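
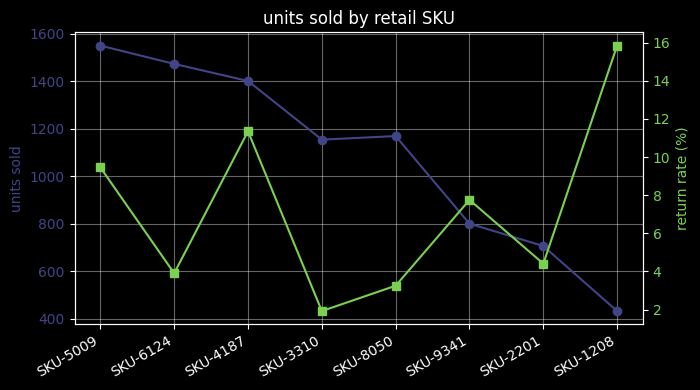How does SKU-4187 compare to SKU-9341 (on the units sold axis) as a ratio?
SKU-4187 ≈ 1400, SKU-9341 ≈ 800; 1400/800 ≈ 1.75.

≈ 1.75×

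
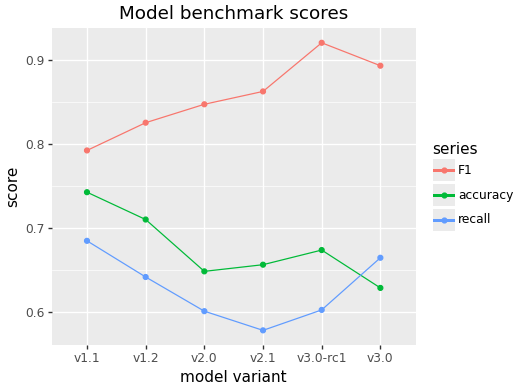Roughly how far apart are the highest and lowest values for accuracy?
Max v1.1 ≈ 0.75, min v3.0 ≈ 0.65; range ≈ 0.10.

≈ 0.10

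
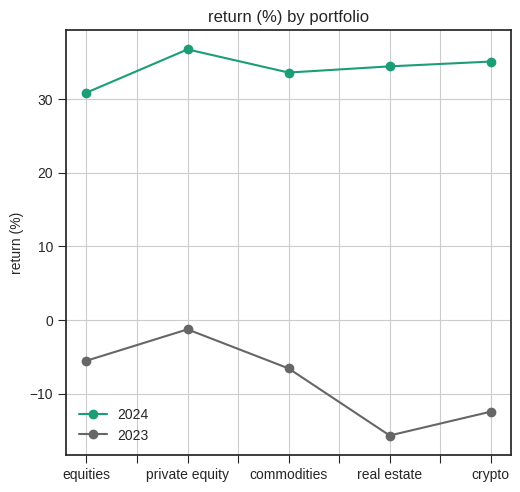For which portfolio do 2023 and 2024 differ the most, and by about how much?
real estate: 2023 ≈ -15, 2024 ≈ 35 → gap ≈ 50. Next-largest (crypto) is only ≈ 45.

real estate, ≈ 50 %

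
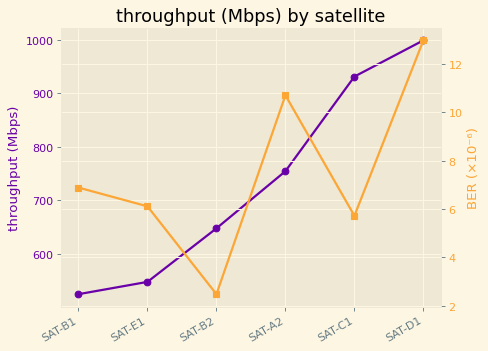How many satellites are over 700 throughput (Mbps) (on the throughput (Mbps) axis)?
3

Above 700: SAT-A2, SAT-C1, SAT-D1.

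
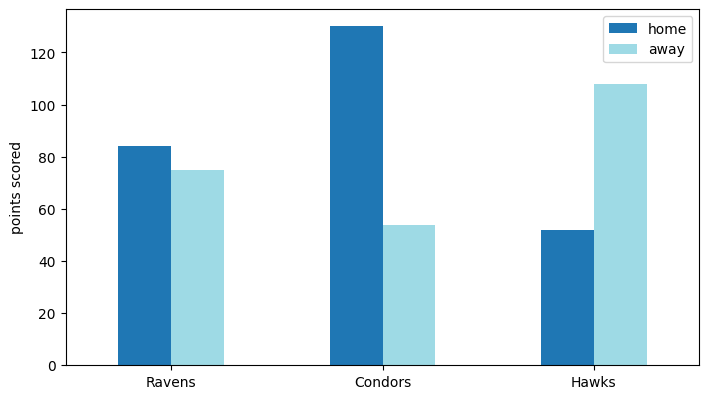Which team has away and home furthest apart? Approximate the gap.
Condors: away ≈ 60, home ≈ 120 → gap ≈ 60. Next-largest (Hawks) is only ≈ 40.

Condors, ≈ 60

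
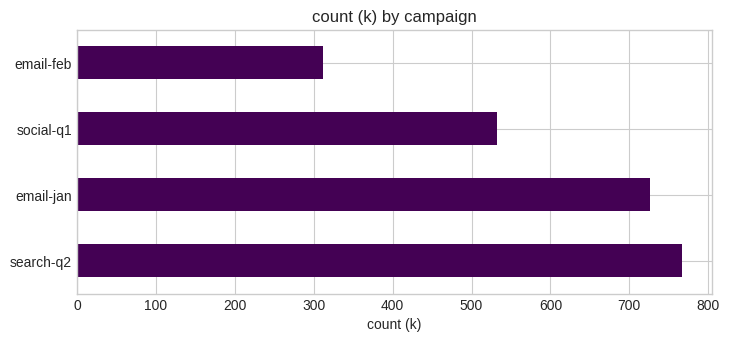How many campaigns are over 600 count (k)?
2

Above 600: search-q2, email-jan.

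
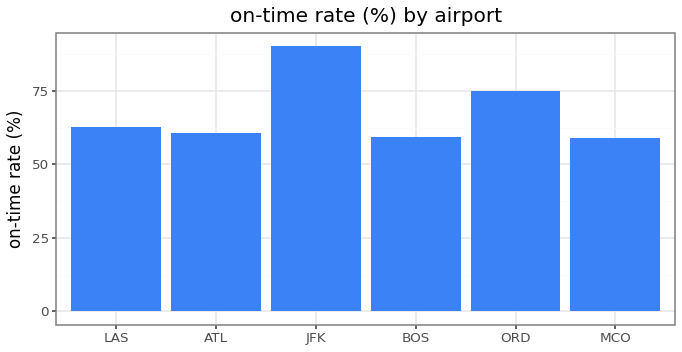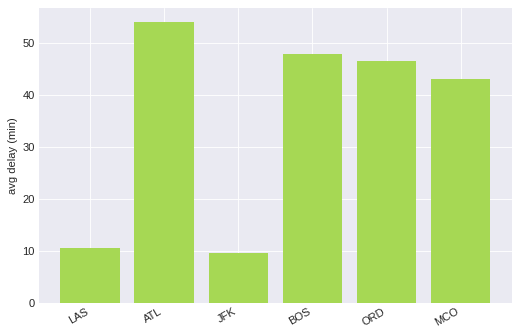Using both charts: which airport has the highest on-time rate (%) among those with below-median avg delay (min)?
Chart 2 median avg delay (min) ≈ 45; below-median airports: LAS, JFK, MCO. Among those, JFK has the highest on-time rate (%) (≈ 90).

JFK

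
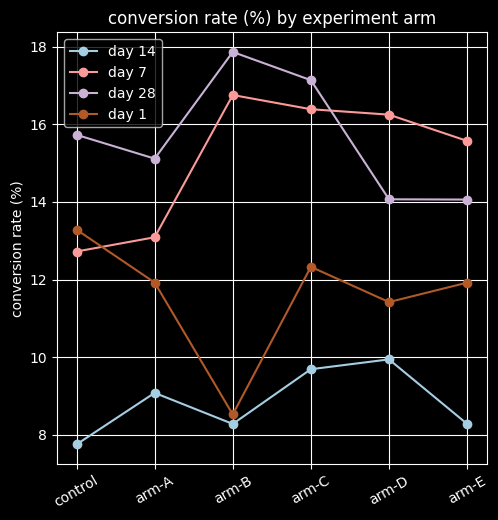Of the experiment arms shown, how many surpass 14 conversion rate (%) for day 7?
4

Above 14: arm-B, arm-C, arm-D, arm-E.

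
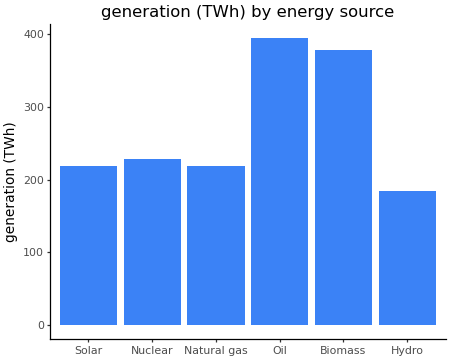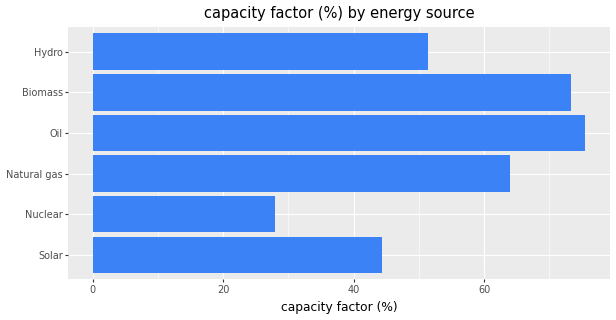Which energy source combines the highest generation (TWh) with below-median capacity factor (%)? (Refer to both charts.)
Nuclear

Chart 2 median capacity factor (%) ≈ 60; below-median energy sources: Solar, Nuclear, Hydro. Among those, Nuclear has the highest generation (TWh) (≈ 250).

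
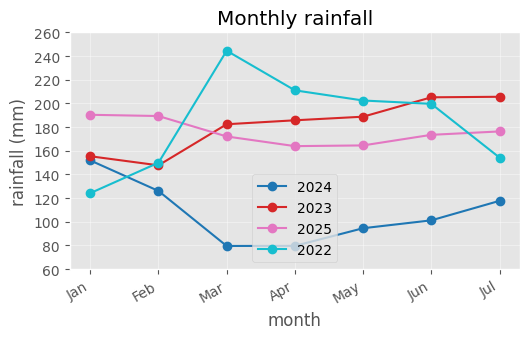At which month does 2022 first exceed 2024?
Feb

Jan: 2022 ≈ 120 vs 2024 ≈ 160 (not yet); Feb: 2022 ≈ 140 vs 2024 ≈ 120 (first crossover).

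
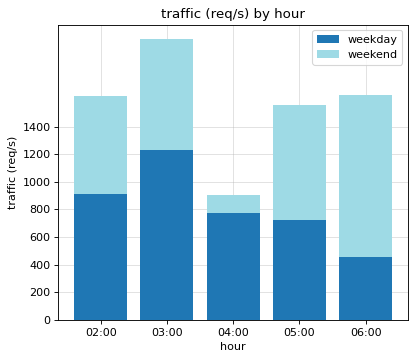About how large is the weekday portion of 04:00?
weekday top ≈ 800, bottom ≈ 0; segment ≈ 800.

≈ 800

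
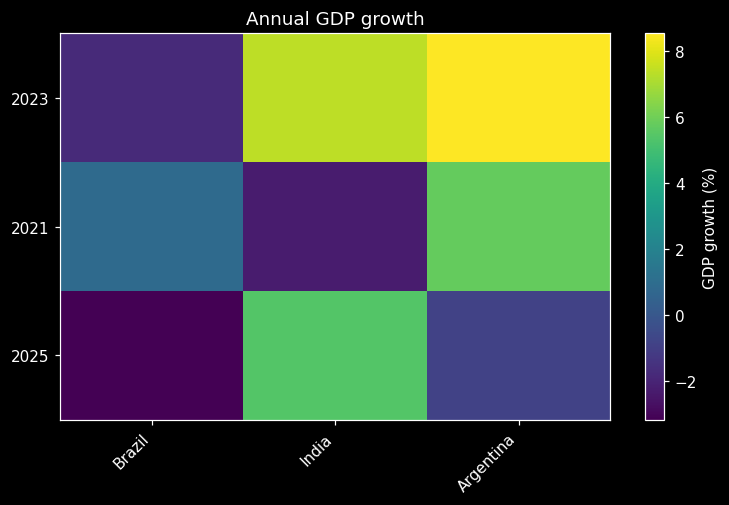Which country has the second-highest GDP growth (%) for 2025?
Argentina

Top 3 for 2025: India ≈ 5, Argentina ≈ -1, Brazil ≈ -3.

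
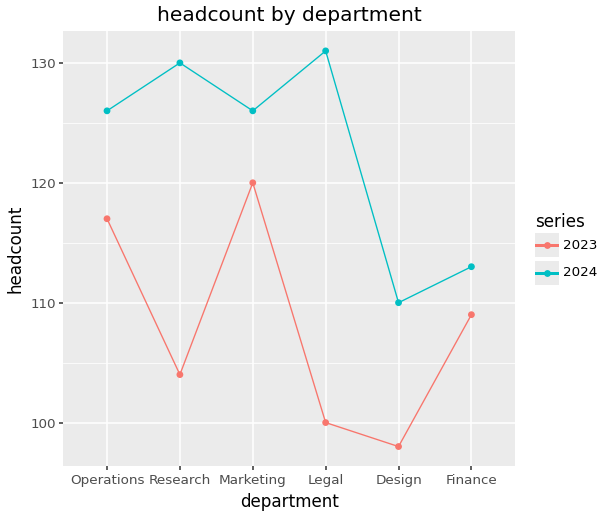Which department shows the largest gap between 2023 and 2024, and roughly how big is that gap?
Legal: 2023 ≈ 100, 2024 ≈ 130 → gap ≈ 30. Next-largest (Research) is only ≈ 25.

Legal, ≈ 30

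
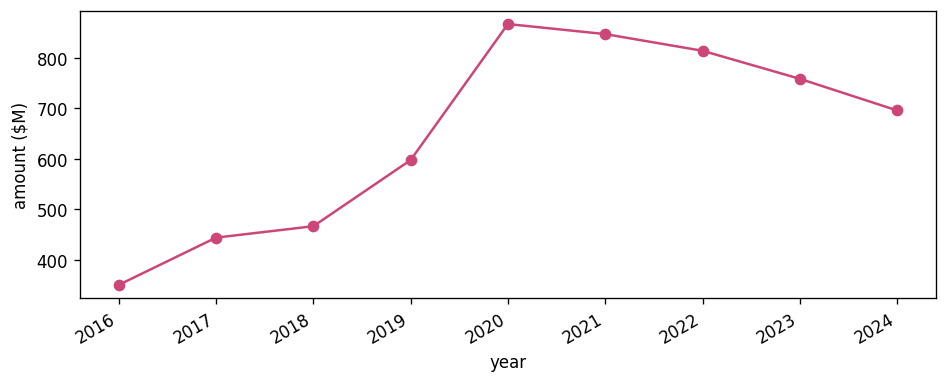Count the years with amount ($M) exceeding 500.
6

Above 500: 2019, 2020, 2021, 2022, 2023, 2024.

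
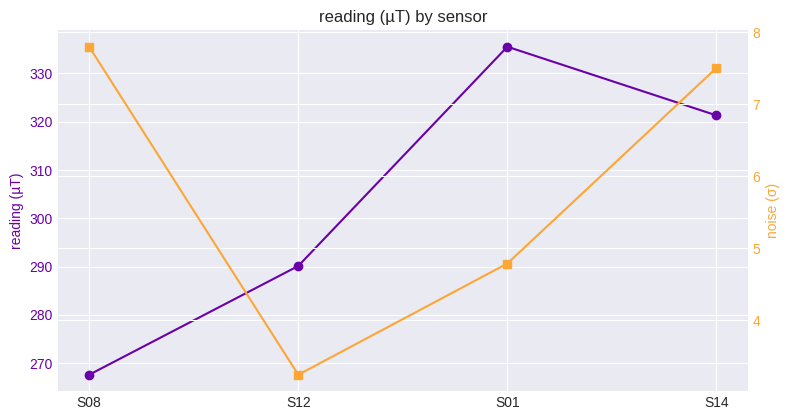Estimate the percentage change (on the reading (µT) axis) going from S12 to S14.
S12 ≈ 290, S14 ≈ 320; (320 − 290) / 290 ≈ +10.3%.

≈ +10.3%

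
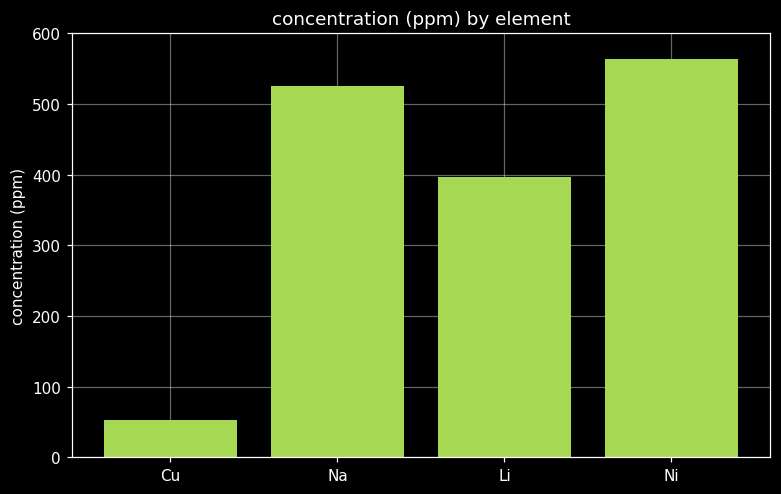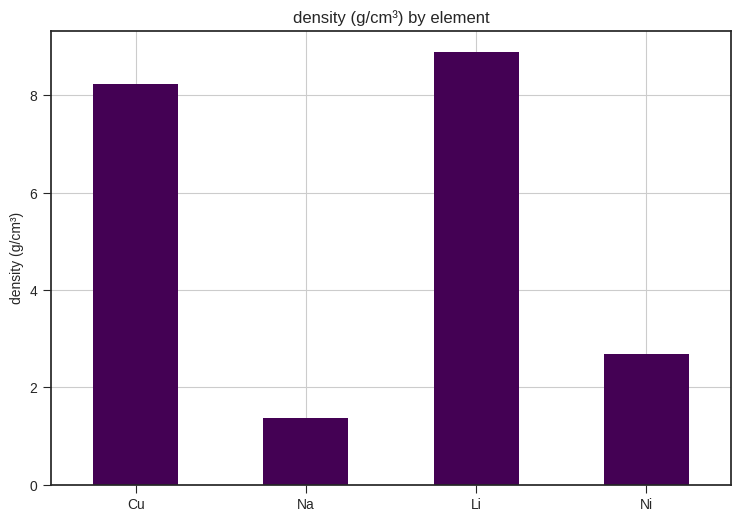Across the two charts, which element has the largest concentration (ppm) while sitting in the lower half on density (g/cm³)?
Chart 2 median density (g/cm³) ≈ 5; below-median elements: Na, Ni. Among those, Ni has the highest concentration (ppm) (≈ 600).

Ni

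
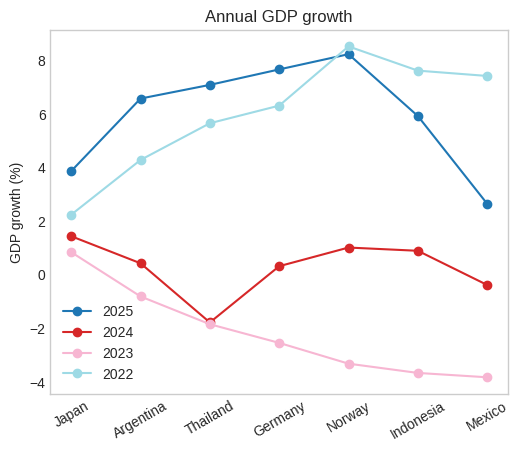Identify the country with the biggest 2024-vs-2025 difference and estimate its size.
Thailand: 2024 ≈ -2, 2025 ≈ 8 → gap ≈ 10. Next-largest (Germany) is only ≈ 8.

Thailand, ≈ 10 %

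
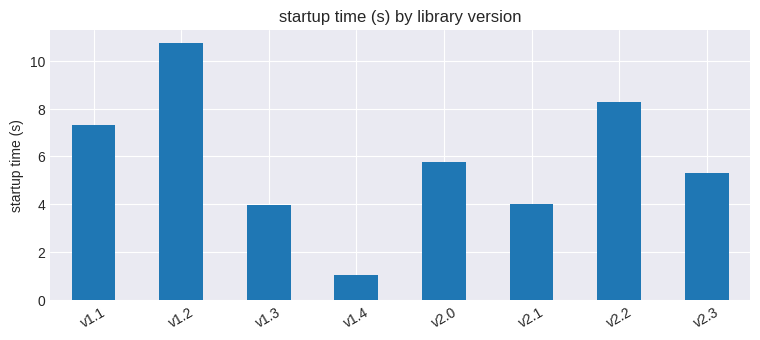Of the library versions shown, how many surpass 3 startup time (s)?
7

Above 3: v1.1, v1.2, v1.3, v2.0, v2.1, v2.2, v2.3.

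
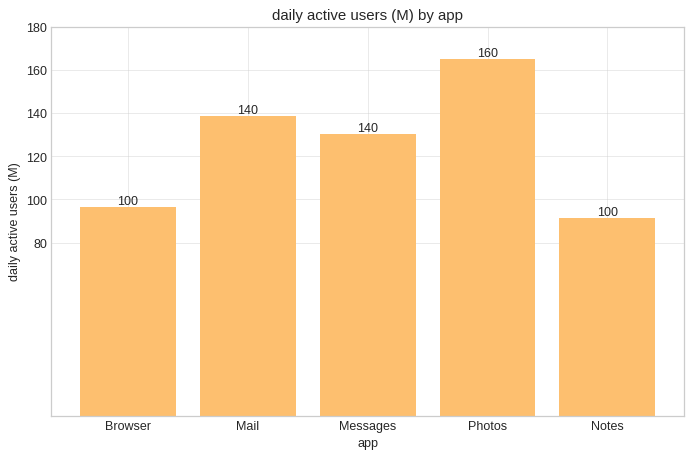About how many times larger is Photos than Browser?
Photos ≈ 160, Browser ≈ 100; 160/100 ≈ 1.6.

≈ 1.6×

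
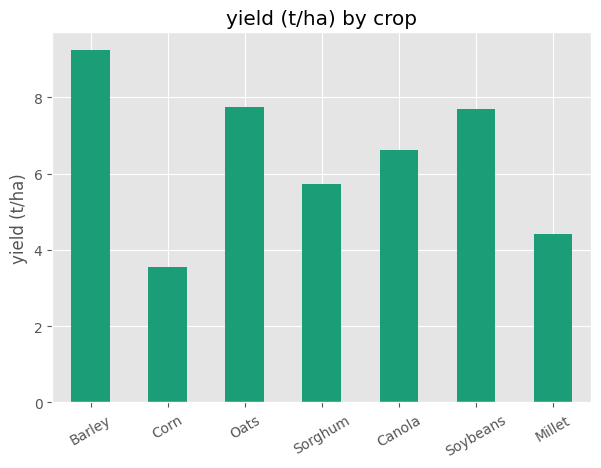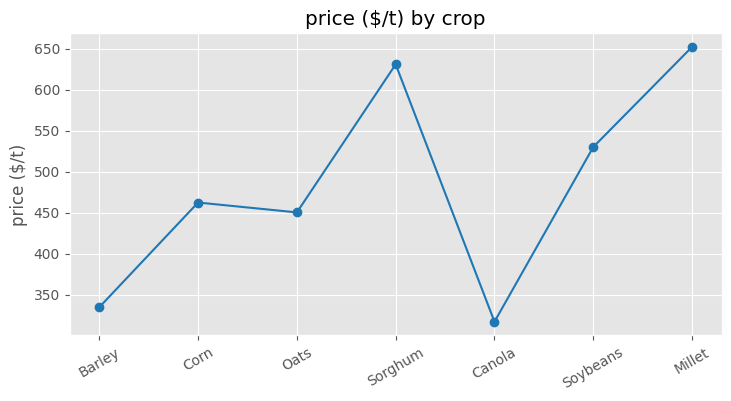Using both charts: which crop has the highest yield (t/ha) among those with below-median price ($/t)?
Chart 2 median price ($/t) ≈ 500; below-median crops: Barley, Oats, Canola. Among those, Barley has the highest yield (t/ha) (≈ 9).

Barley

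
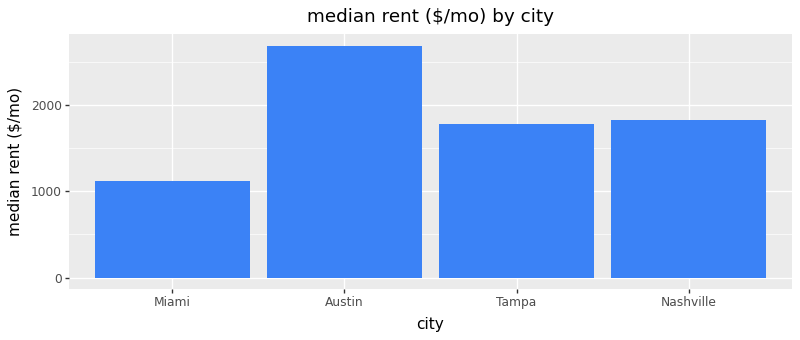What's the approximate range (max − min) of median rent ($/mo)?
≈ 1500

Max Austin ≈ 2500, min Miami ≈ 1000; range ≈ 1500.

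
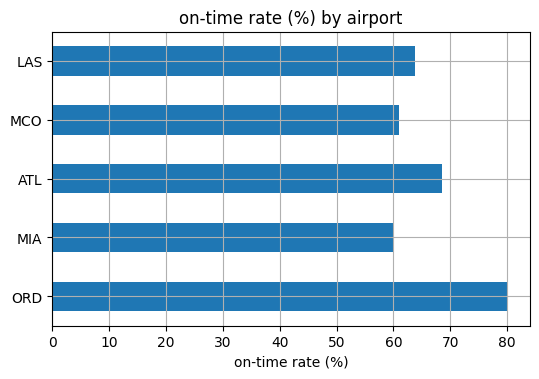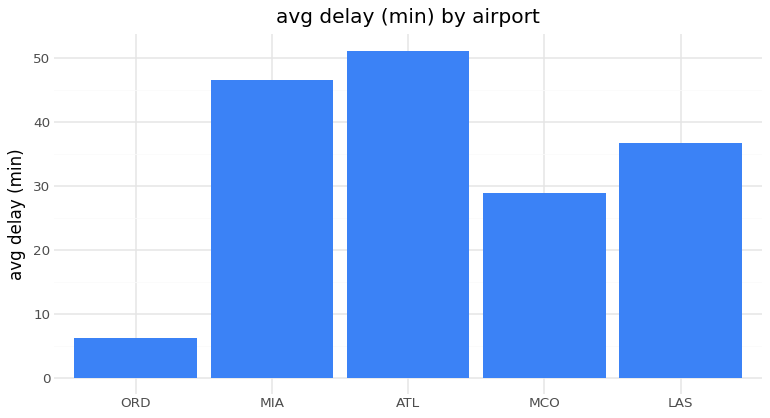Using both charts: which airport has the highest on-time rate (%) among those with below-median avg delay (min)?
ORD

Chart 2 median avg delay (min) ≈ 35; below-median airports: ORD, MCO. Among those, ORD has the highest on-time rate (%) (≈ 80).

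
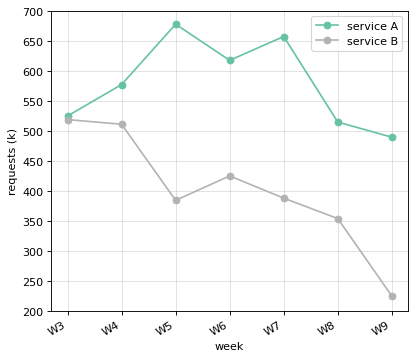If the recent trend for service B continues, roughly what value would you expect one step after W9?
Last three: 400, 350, 250 → slope ≈ -75/step → next ≈ 175.

≈ 175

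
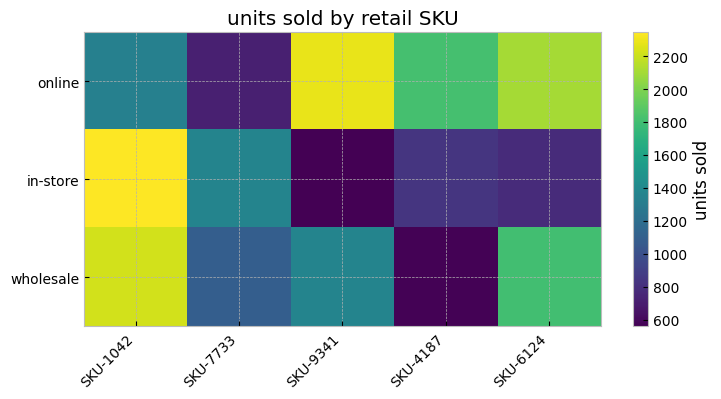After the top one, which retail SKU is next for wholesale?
Top 3 for wholesale: SKU-1042 ≈ 2200, SKU-6124 ≈ 1800, SKU-9341 ≈ 1400.

SKU-6124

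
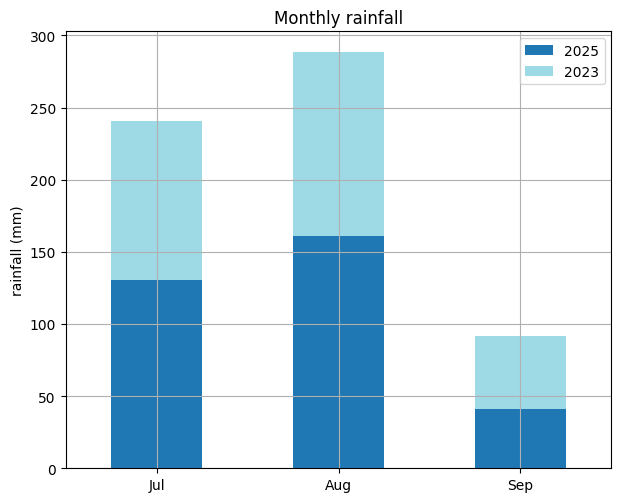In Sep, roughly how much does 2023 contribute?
2023 top ≈ 100, bottom ≈ 50; segment ≈ 50.

≈ 50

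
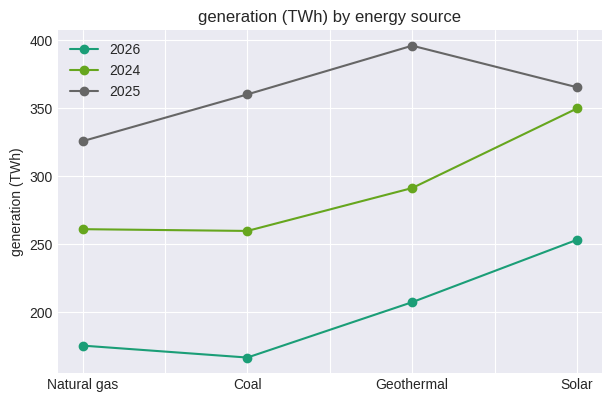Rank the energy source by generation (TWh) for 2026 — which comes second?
Geothermal

Top 3 for 2026: Solar ≈ 260, Geothermal ≈ 200, Natural gas ≈ 180.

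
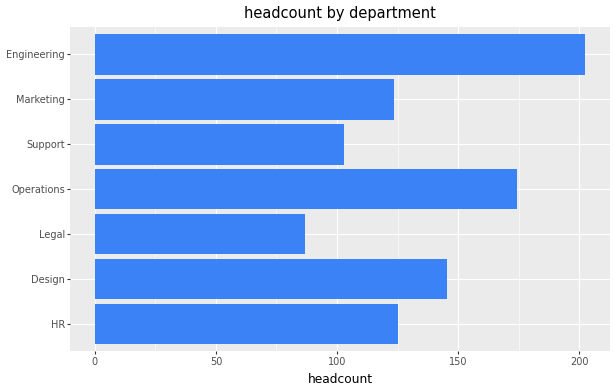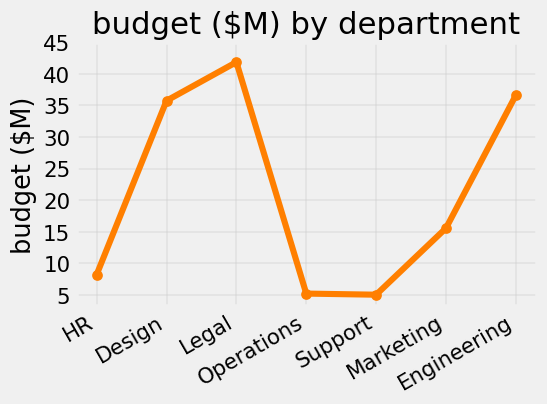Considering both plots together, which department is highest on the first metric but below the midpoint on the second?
Chart 2 median budget ($M) ≈ 15; below-median departments: HR, Operations, Support. Among those, Operations has the highest headcount (≈ 180).

Operations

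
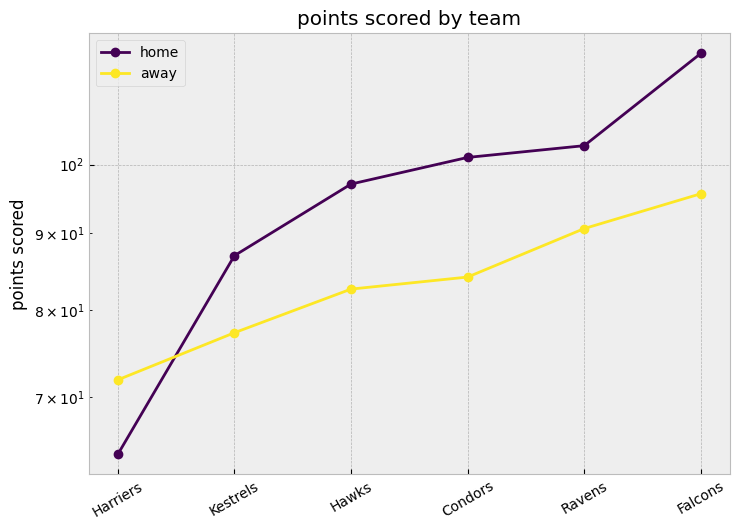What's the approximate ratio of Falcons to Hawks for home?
Falcons ≈ 120, Hawks ≈ 95; 120/95 ≈ 1.26.

≈ 1.26×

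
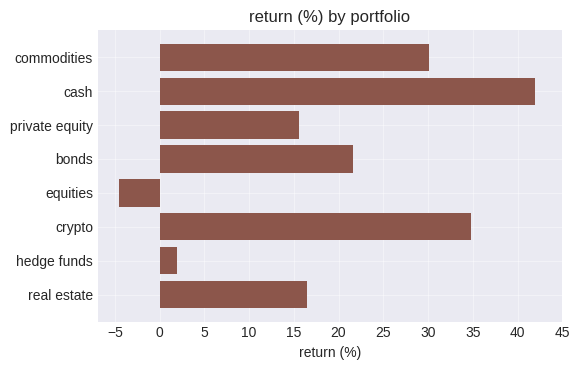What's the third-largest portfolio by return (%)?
Top 4: cash ≈ 40, crypto ≈ 35, commodities ≈ 30, bonds ≈ 20.

commodities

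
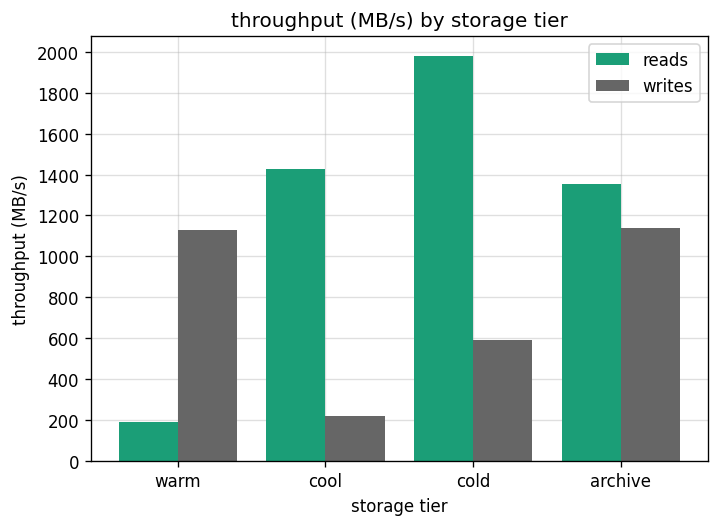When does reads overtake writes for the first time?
warm: reads ≈ 200 vs writes ≈ 1200 (not yet); cool: reads ≈ 1400 vs writes ≈ 200 (first crossover).

cool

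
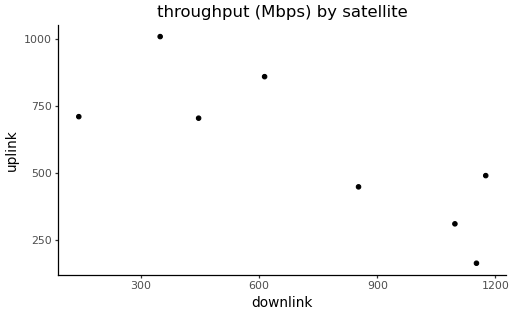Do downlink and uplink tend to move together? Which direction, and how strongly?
negative, strong

Points are negatively correlated; strong (|r| ≈ 0.8).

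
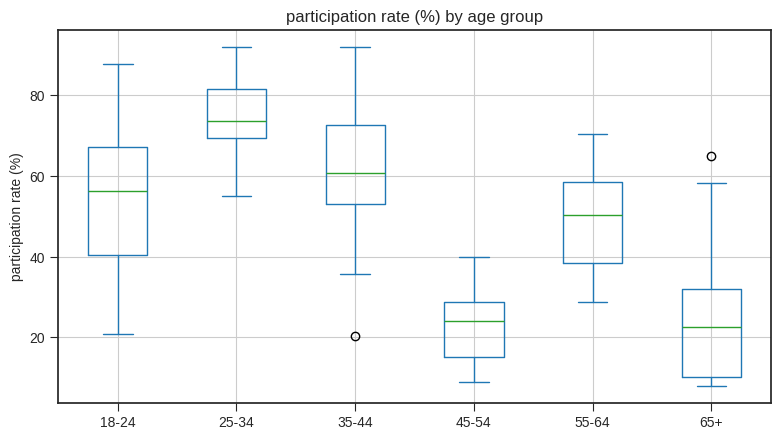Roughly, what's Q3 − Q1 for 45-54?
≈ 15

Q3 ≈ 30, Q1 ≈ 15; IQR ≈ 15.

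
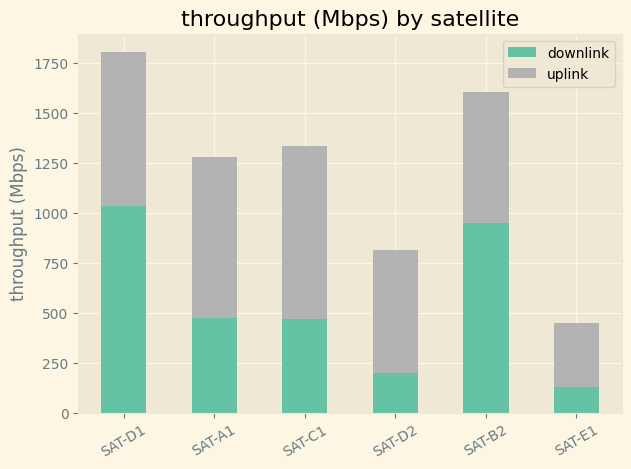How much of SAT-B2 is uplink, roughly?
uplink top ≈ 1600, bottom ≈ 1000; segment ≈ 600.

≈ 600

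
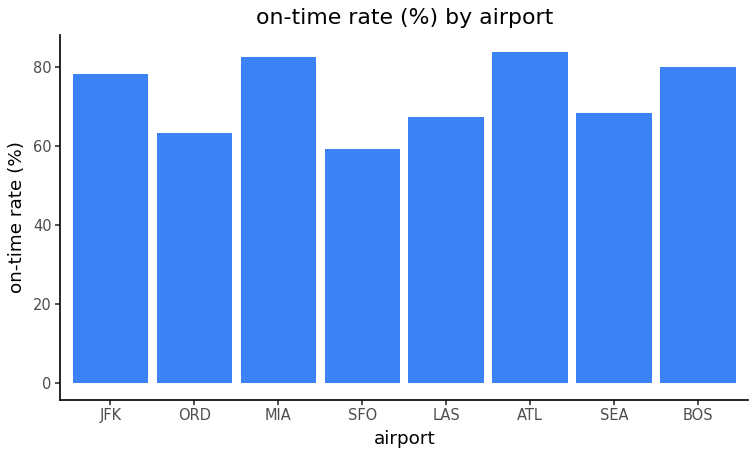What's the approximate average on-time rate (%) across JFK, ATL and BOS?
(80 + 80 + 80) / 3 ≈ 80.

≈ 80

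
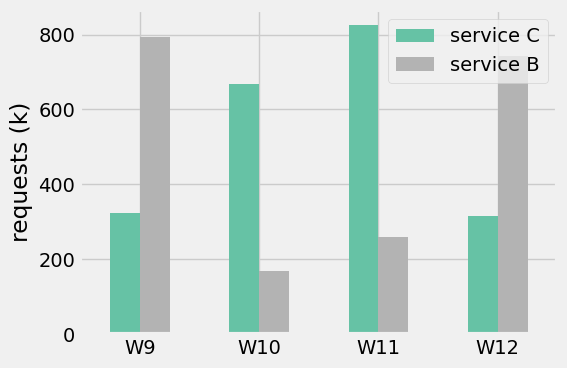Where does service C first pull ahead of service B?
W10

W9: service C ≈ 300 vs service B ≈ 800 (not yet); W10: service C ≈ 700 vs service B ≈ 200 (first crossover).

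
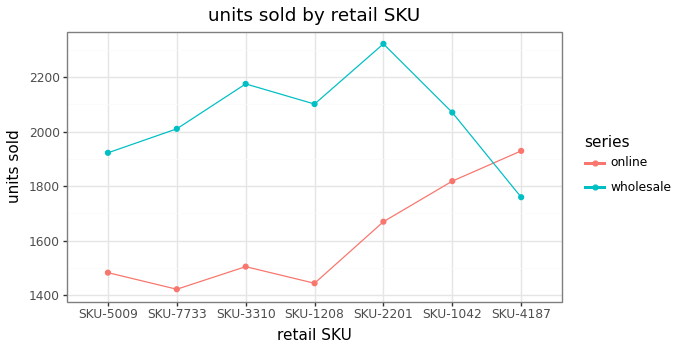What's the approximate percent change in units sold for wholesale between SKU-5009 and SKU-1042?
SKU-5009 ≈ 1900, SKU-1042 ≈ 2100; (2100 − 1900) / 1900 ≈ +10.5%.

≈ +10.5%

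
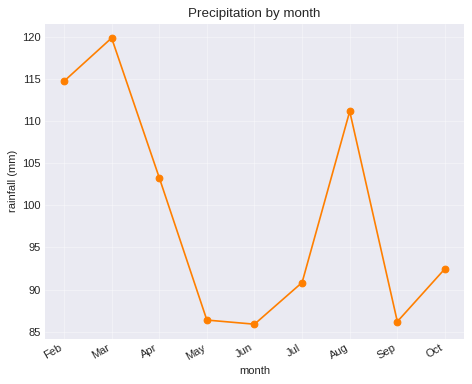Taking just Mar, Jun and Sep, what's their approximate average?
(120 + 85 + 85) / 3 ≈ 97.

≈ 97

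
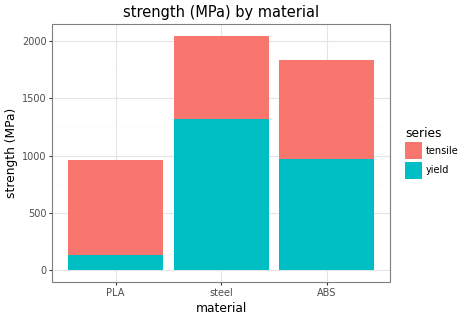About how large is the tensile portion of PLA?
tensile top ≈ 1000, bottom ≈ 200; segment ≈ 800.

≈ 800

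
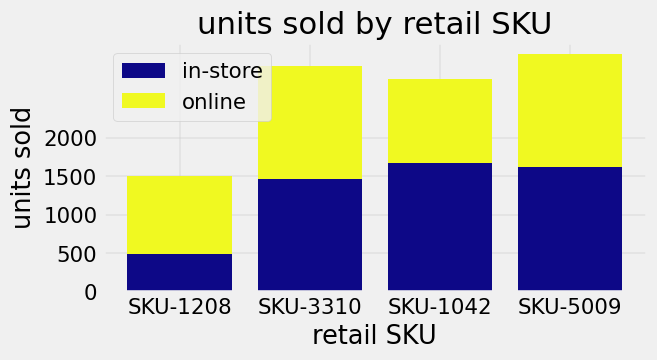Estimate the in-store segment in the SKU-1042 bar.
in-store top ≈ 1500, bottom ≈ 0; segment ≈ 1500.

≈ 1500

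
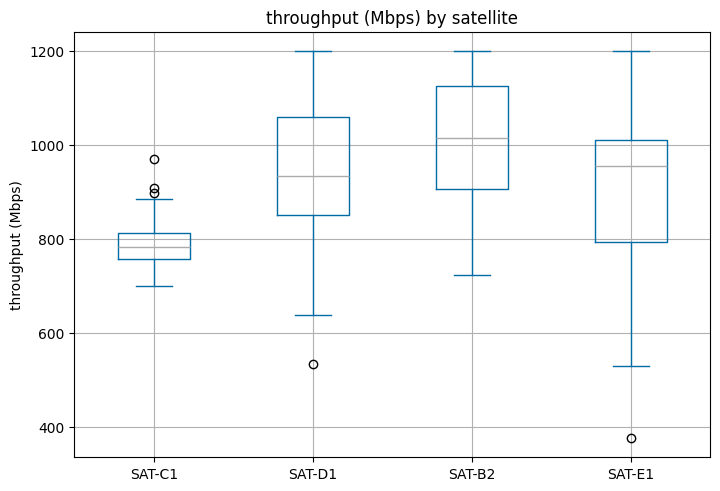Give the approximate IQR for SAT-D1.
≈ 200

Q3 ≈ 1060, Q1 ≈ 860; IQR ≈ 200.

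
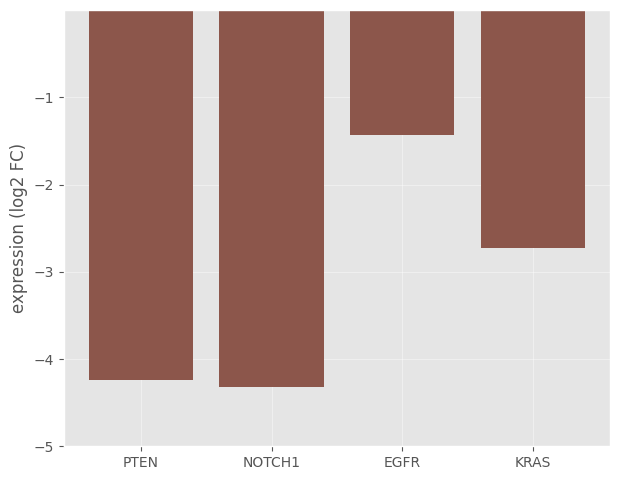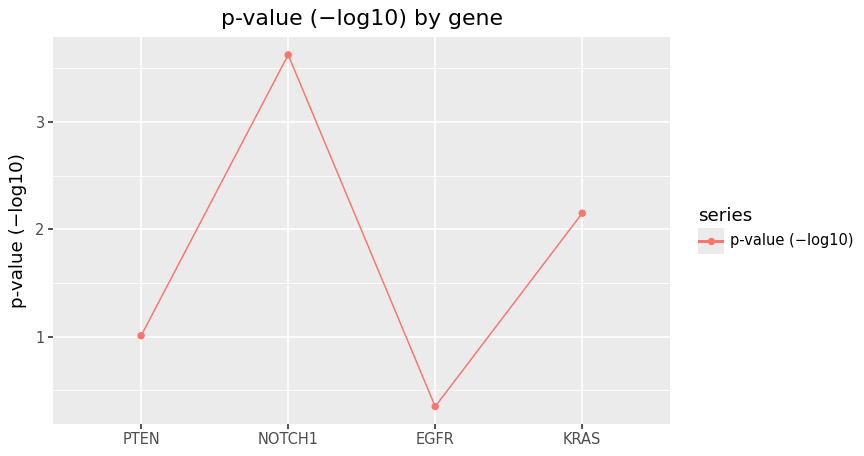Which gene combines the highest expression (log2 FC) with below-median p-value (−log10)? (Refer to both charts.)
EGFR

Chart 2 median p-value (−log10) ≈ 1.5; below-median genes: PTEN, EGFR. Among those, EGFR has the highest expression (log2 FC) (≈ -1).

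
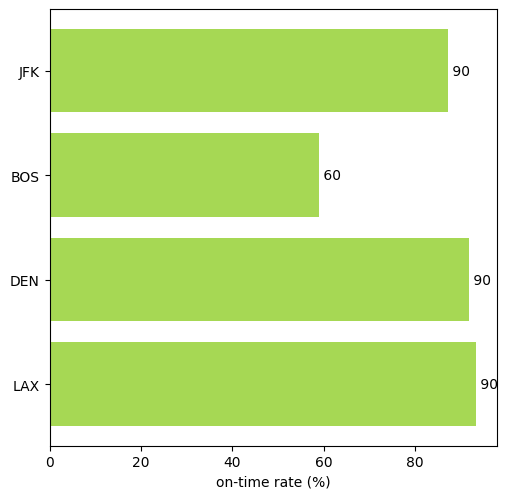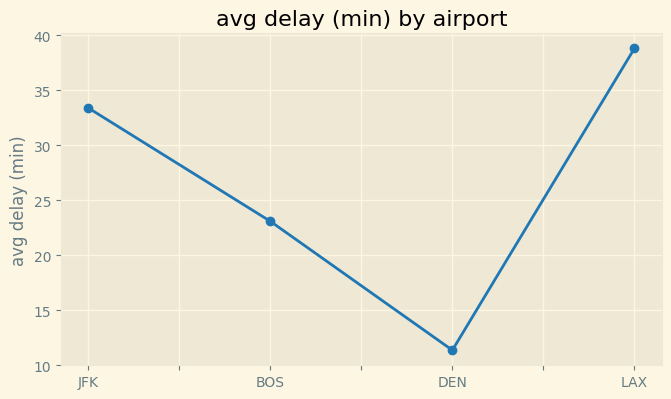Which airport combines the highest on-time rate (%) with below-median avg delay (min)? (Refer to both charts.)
DEN

Chart 2 median avg delay (min) ≈ 30; below-median airports: BOS, DEN. Among those, DEN has the highest on-time rate (%) (≈ 90).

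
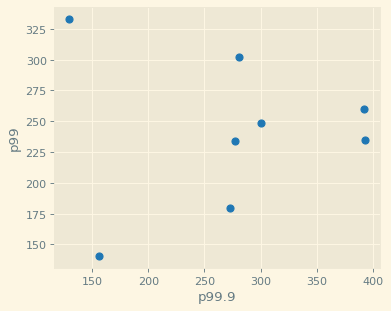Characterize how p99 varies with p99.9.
no clear correlation

Points are roughly uncorrelated; weak (|r| ≈ 0.0).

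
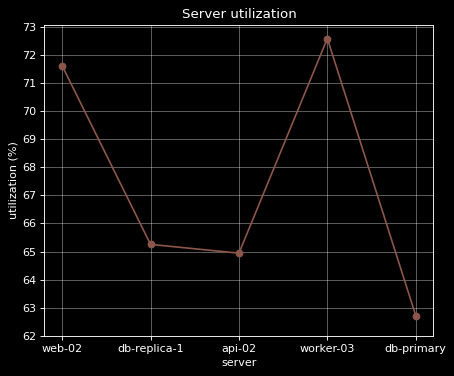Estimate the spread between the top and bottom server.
Max worker-03 ≈ 73, min db-primary ≈ 63; range ≈ 10.

≈ 10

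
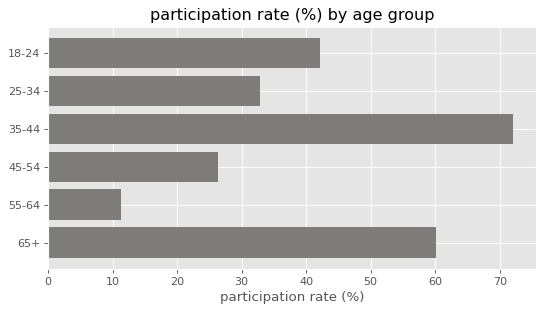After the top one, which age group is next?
Top 3: 35-44 ≈ 70, 65+ ≈ 60, 18-24 ≈ 40.

65+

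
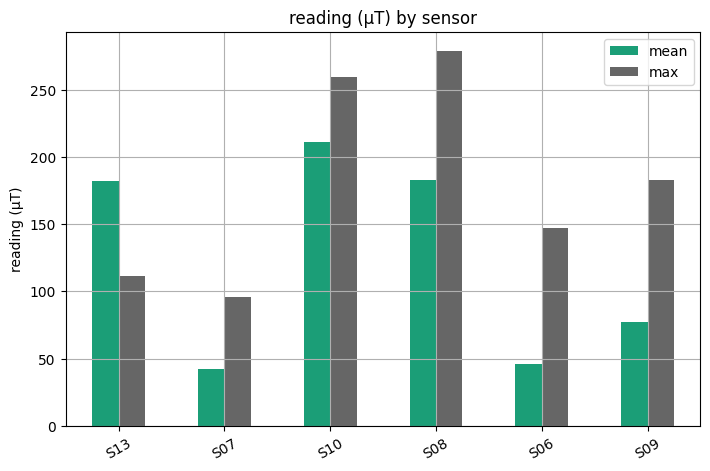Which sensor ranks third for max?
S09

Top 4 for max: S08 ≈ 275, S10 ≈ 250, S09 ≈ 175, S06 ≈ 150.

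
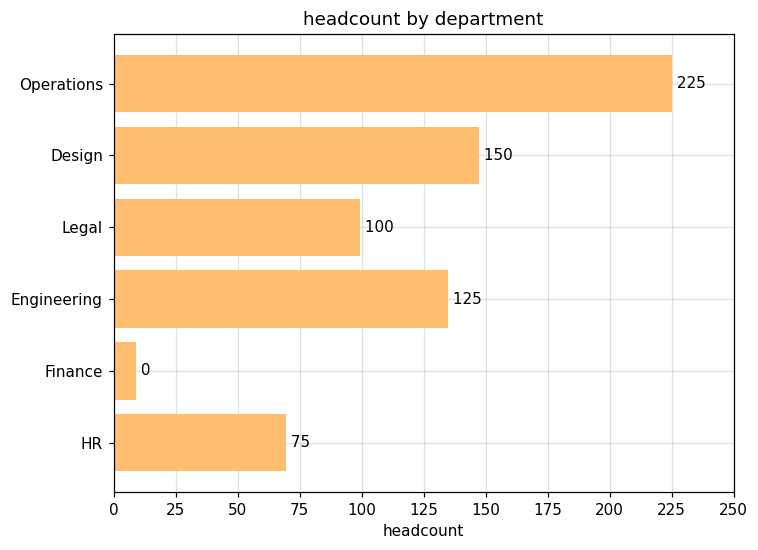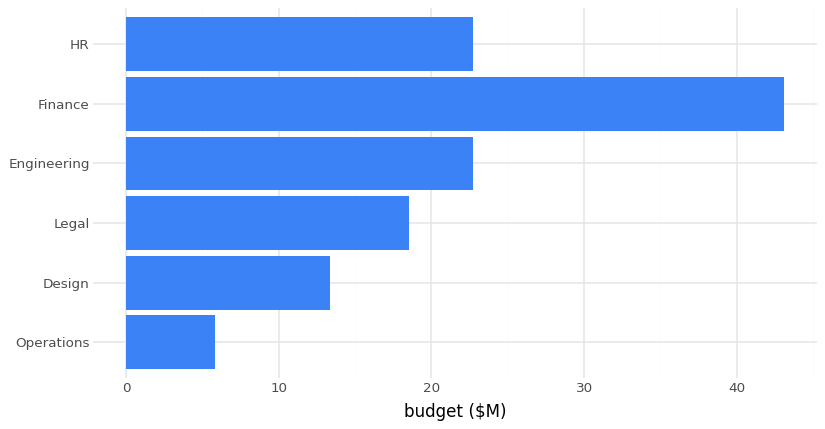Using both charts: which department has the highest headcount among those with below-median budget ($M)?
Operations

Chart 2 median budget ($M) ≈ 20; below-median departments: Operations, Design, Legal. Among those, Operations has the highest headcount (≈ 225).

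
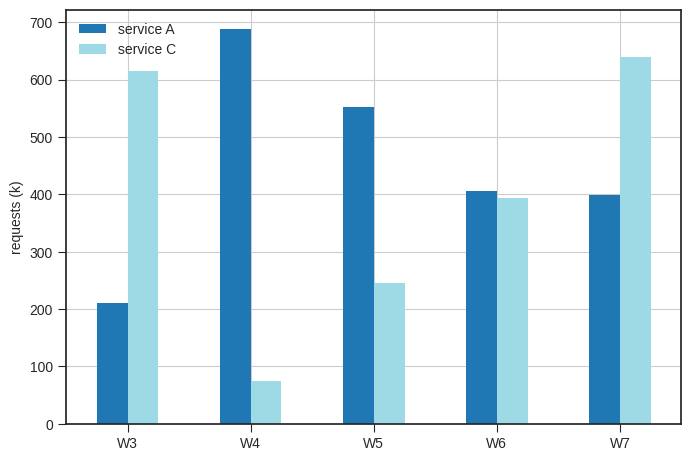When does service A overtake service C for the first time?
W4

W3: service A ≈ 200 vs service C ≈ 600 (not yet); W4: service A ≈ 700 vs service C ≈ 100 (first crossover).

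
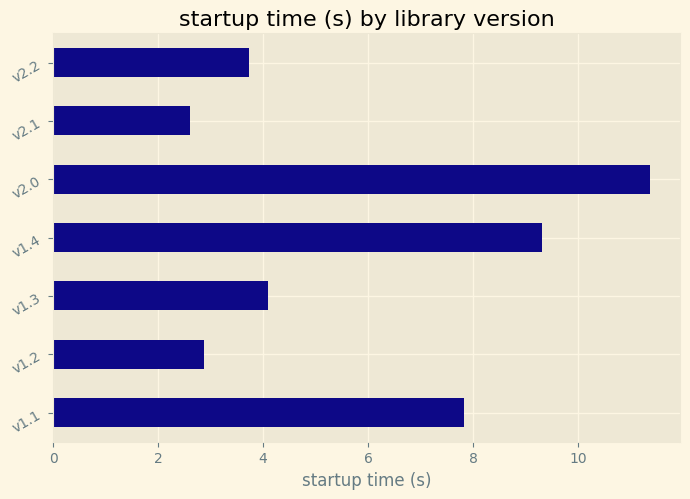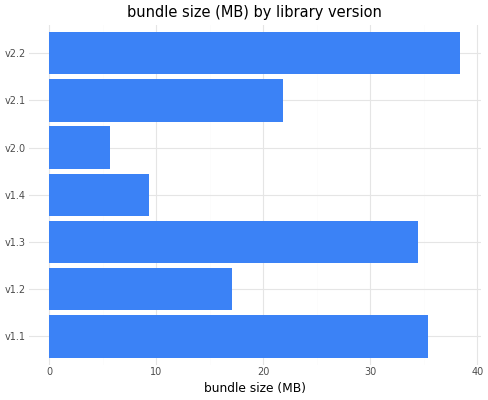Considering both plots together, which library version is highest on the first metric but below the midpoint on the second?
v2.0

Chart 2 median bundle size (MB) ≈ 20; below-median library versions: v1.2, v1.4, v2.0. Among those, v2.0 has the highest startup time (s) (≈ 12).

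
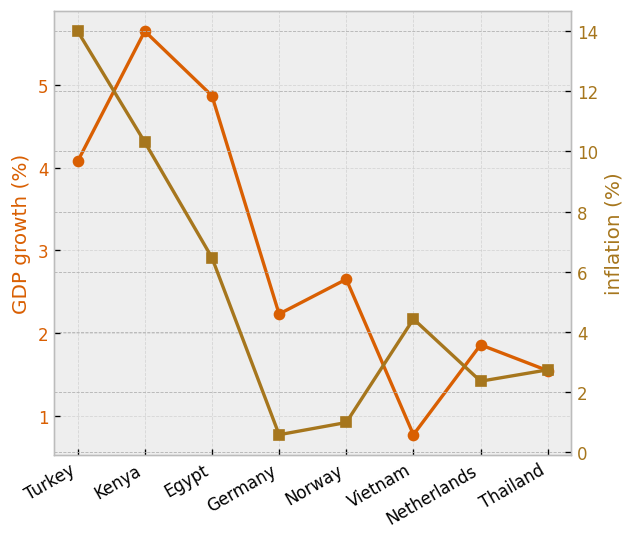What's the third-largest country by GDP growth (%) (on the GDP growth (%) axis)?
Turkey

Top 4 (on the GDP growth (%) axis): Kenya ≈ 5.5, Egypt ≈ 5.0, Turkey ≈ 4.0, Norway ≈ 2.5.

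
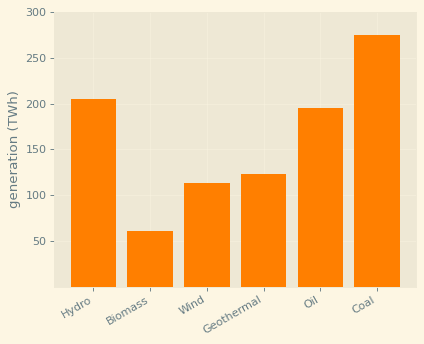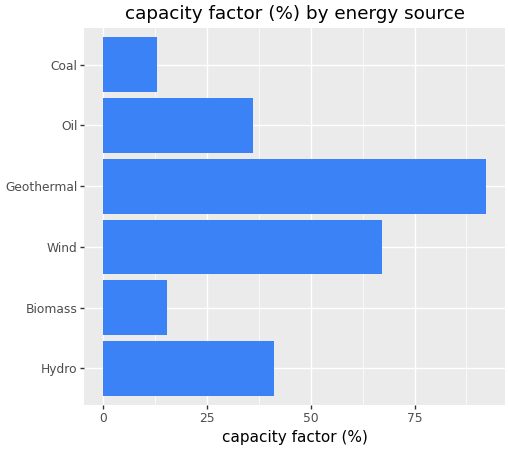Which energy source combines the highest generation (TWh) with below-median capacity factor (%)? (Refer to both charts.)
Chart 2 median capacity factor (%) ≈ 40; below-median energy sources: Biomass, Oil, Coal. Among those, Coal has the highest generation (TWh) (≈ 250).

Coal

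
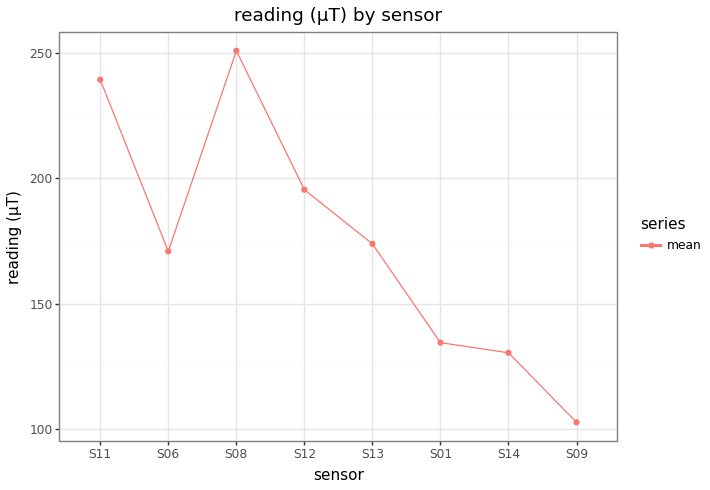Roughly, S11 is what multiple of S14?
≈ 1.71×

S11 ≈ 240, S14 ≈ 140; 240/140 ≈ 1.71.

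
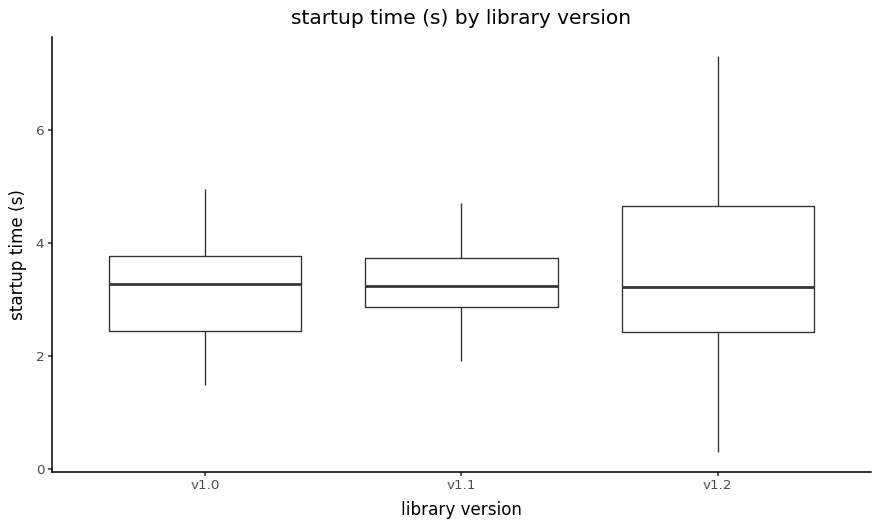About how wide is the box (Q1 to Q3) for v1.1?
≈ 0.8

Q3 ≈ 3.7, Q1 ≈ 2.9; IQR ≈ 0.8.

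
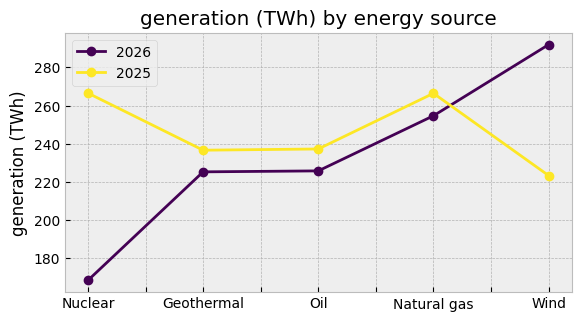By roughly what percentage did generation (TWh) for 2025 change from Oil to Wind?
≈ -8.3%

Oil ≈ 240, Wind ≈ 220; (220 − 240) / 240 ≈ -8.3%.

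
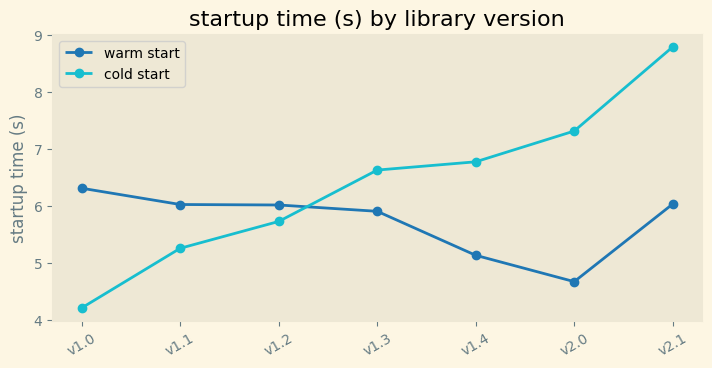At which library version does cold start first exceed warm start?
v1.2: cold start ≈ 5.5 vs warm start ≈ 6.0 (not yet); v1.3: cold start ≈ 6.5 vs warm start ≈ 6.0 (first crossover).

v1.3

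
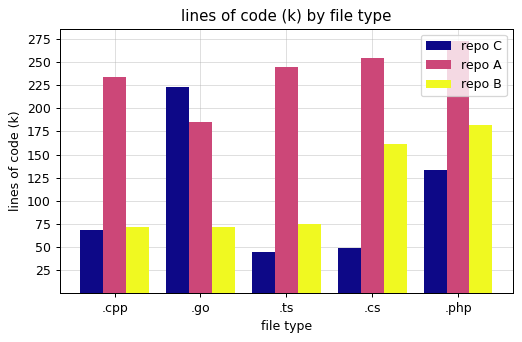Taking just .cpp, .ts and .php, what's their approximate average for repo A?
(225 + 250 + 275) / 3 ≈ 250.

≈ 250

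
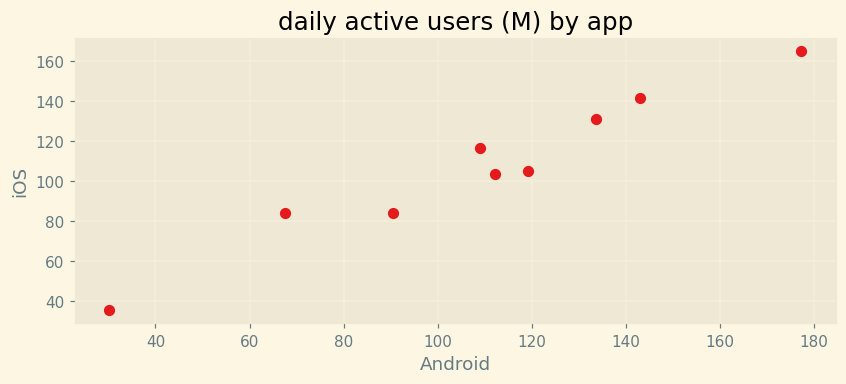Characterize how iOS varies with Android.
Points are positively correlated; strong (|r| ≈ 1.0).

positive, strong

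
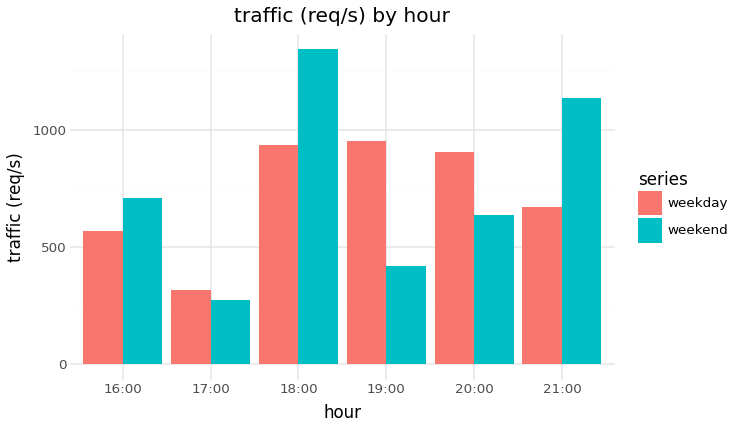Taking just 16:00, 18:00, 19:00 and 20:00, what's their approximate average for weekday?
(600 + 1000 + 1000 + 1000) / 4 ≈ 900.

≈ 900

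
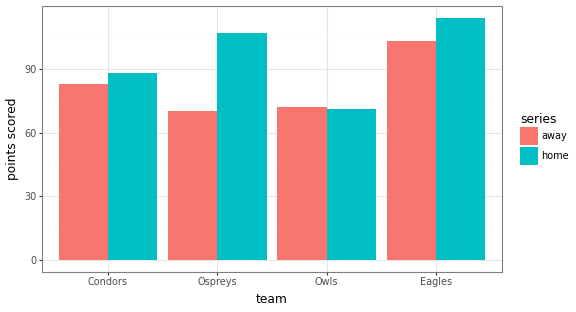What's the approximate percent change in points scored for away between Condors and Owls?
Condors ≈ 80, Owls ≈ 70; (70 − 80) / 80 ≈ -12.5%.

≈ -12.5%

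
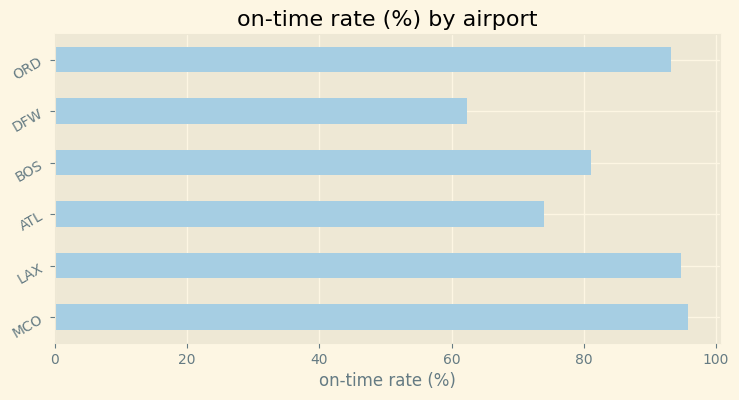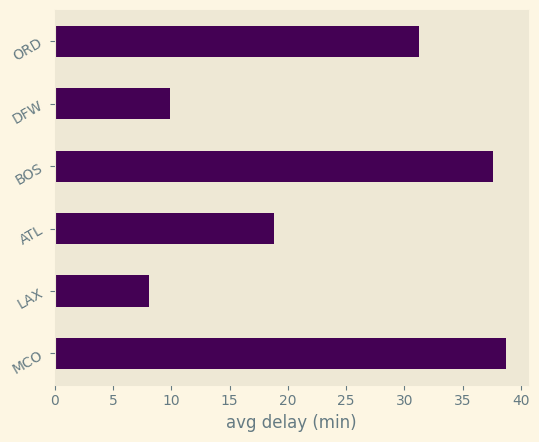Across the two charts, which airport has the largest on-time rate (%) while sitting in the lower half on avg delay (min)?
Chart 2 median avg delay (min) ≈ 25; below-median airports: LAX, ATL, DFW. Among those, LAX has the highest on-time rate (%) (≈ 90).

LAX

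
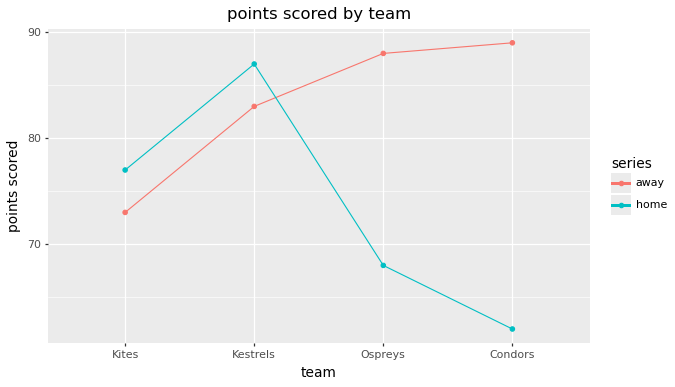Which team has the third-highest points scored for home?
Top 4 for home: Kestrels ≈ 85, Kites ≈ 75, Ospreys ≈ 70, Condors ≈ 60.

Ospreys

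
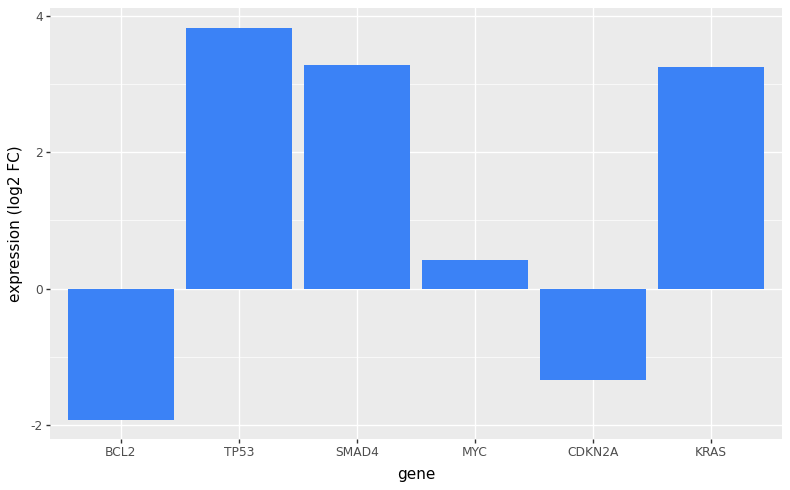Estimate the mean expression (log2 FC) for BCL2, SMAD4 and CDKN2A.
(-2.0 + 3.5 + -1.5) / 3 ≈ 0.

≈ 0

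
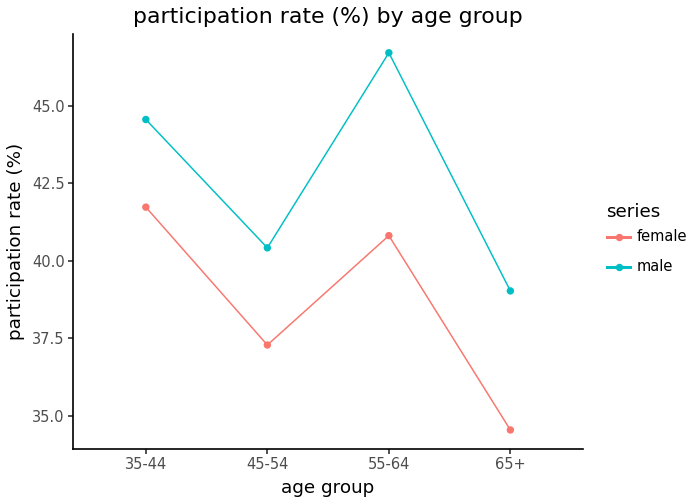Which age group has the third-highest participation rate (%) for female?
Top 4 for female: 35-44 ≈ 42, 55-64 ≈ 40, 45-54 ≈ 38, 65+ ≈ 34.

45-54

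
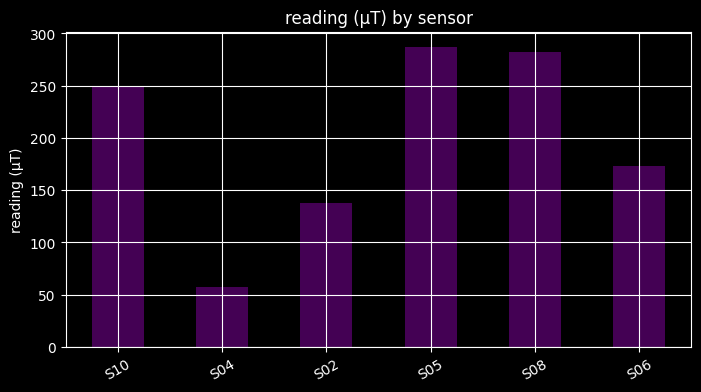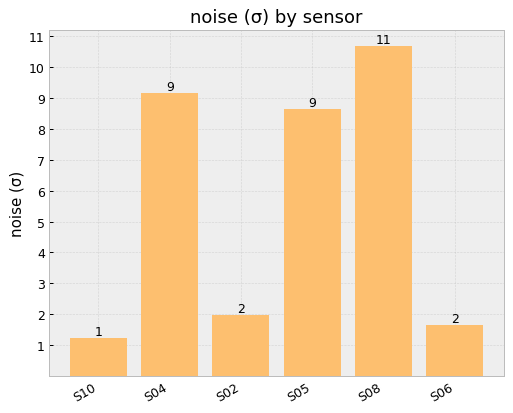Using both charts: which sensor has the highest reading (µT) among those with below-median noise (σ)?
S10

Chart 2 median noise (σ) ≈ 5; below-median sensors: S10, S02, S06. Among those, S10 has the highest reading (µT) (≈ 250).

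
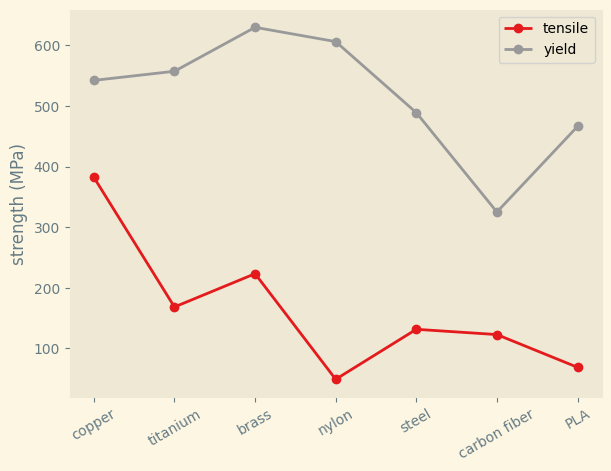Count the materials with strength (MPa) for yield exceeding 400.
Above 400: copper, titanium, brass, nylon, steel, PLA.

6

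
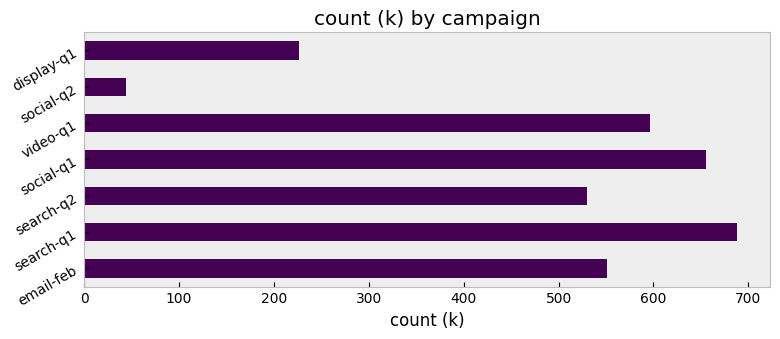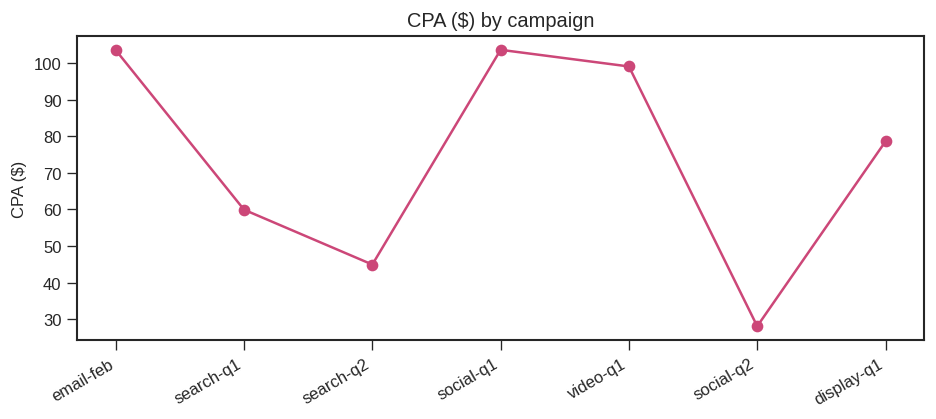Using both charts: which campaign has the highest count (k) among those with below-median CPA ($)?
search-q1

Chart 2 median CPA ($) ≈ 80; below-median campaigns: search-q1, search-q2, social-q2. Among those, search-q1 has the highest count (k) (≈ 700).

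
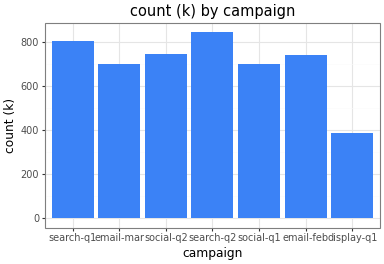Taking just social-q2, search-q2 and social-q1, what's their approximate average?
≈ 733

(700 + 800 + 700) / 3 ≈ 733.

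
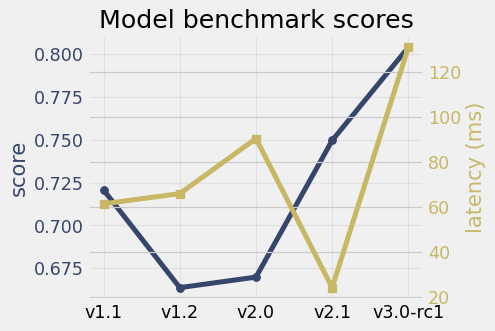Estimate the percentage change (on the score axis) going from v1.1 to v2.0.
≈ -8.3%

v1.1 ≈ 0.72, v2.0 ≈ 0.66; (0.66 − 0.72) / 0.72 ≈ -8.3%.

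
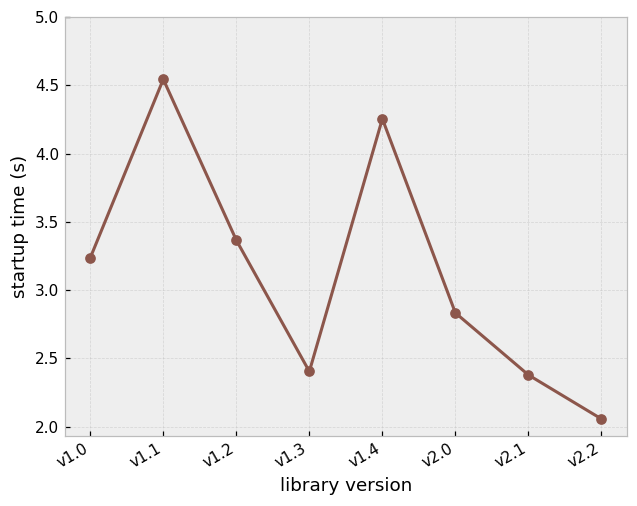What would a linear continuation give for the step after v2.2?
≈ 1.5

Last three: 3.0, 2.5, 2.0 → slope ≈ -0.5/step → next ≈ 1.5.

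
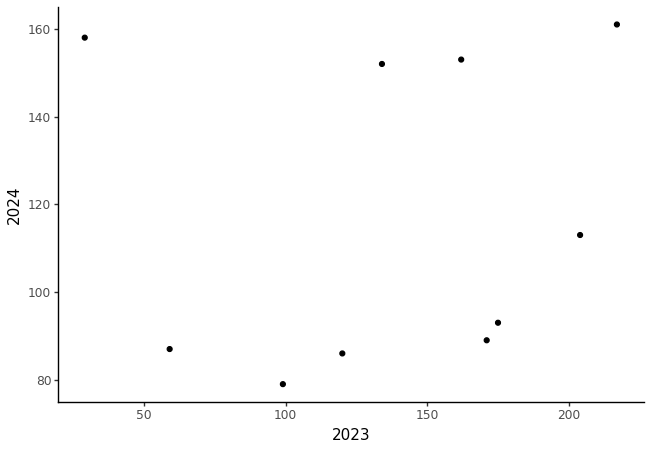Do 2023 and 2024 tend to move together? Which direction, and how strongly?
Points are roughly uncorrelated; weak (|r| ≈ 0.1).

no clear correlation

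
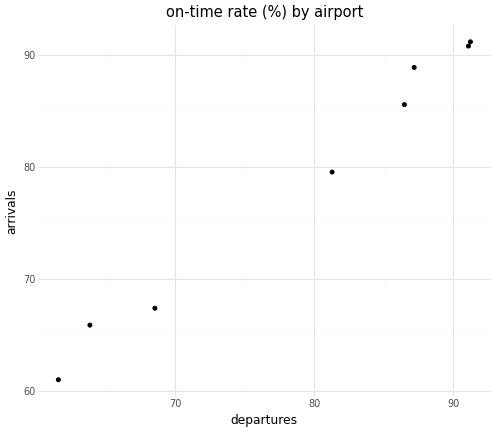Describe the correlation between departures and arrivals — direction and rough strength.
Points are positively correlated; strong (|r| ≈ 1.0).

positive, strong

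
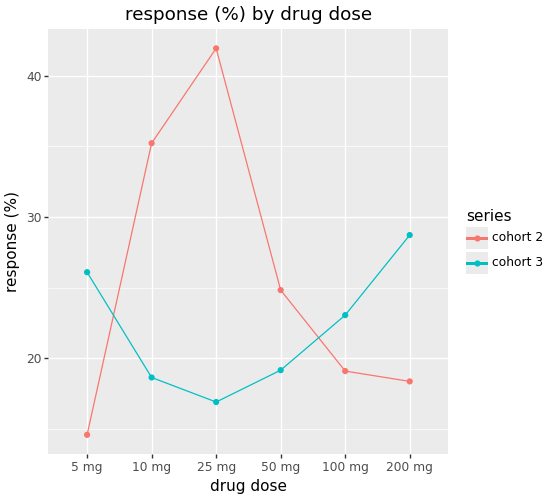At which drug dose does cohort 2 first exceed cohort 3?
5 mg: cohort 2 ≈ 15 vs cohort 3 ≈ 25 (not yet); 10 mg: cohort 2 ≈ 35 vs cohort 3 ≈ 20 (first crossover).

10 mg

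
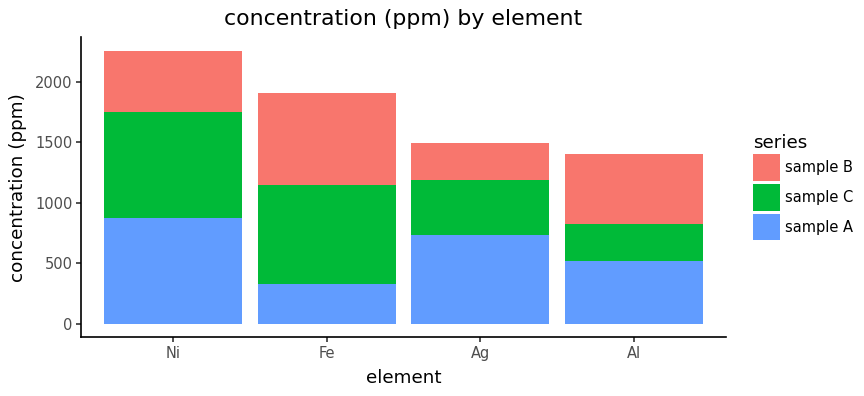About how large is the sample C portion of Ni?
≈ 1000

sample C top ≈ 1800, bottom ≈ 800; segment ≈ 1000.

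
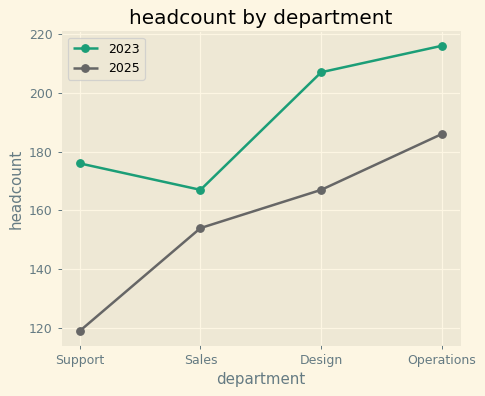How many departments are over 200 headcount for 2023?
Above 200: Design, Operations.

2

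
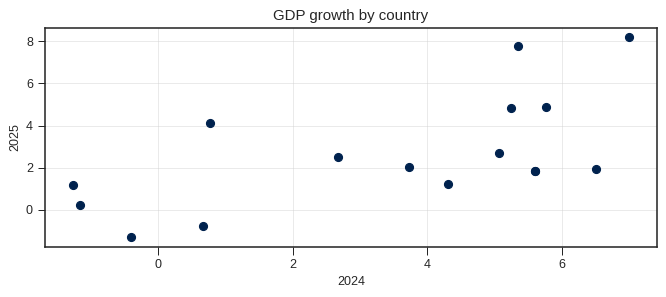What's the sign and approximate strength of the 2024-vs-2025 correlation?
Points are positively correlated; moderate (|r| ≈ 0.6).

positive, moderate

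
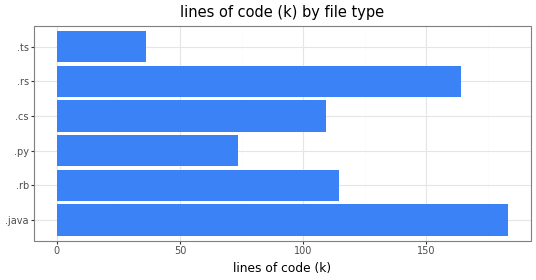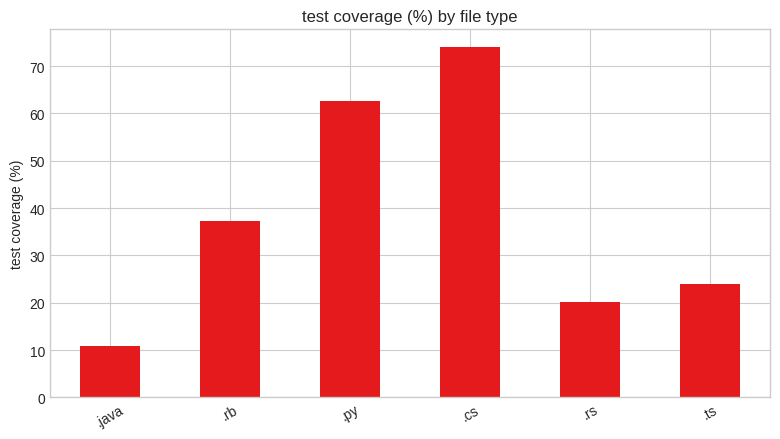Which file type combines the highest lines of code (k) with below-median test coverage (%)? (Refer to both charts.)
.java

Chart 2 median test coverage (%) ≈ 30; below-median file types: .java, .rs, .ts. Among those, .java has the highest lines of code (k) (≈ 180).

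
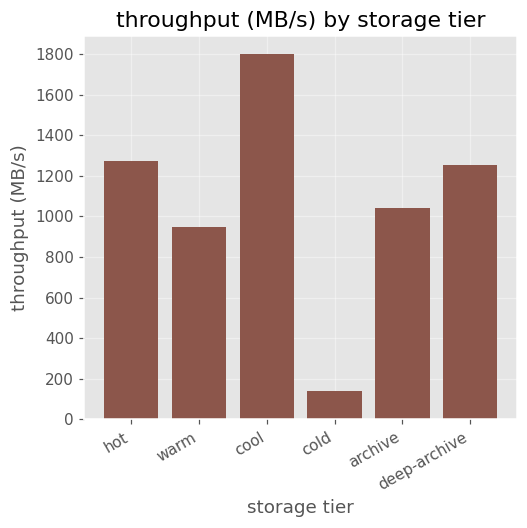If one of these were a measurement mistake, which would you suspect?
cold

cold ≈ 200; the rest sit between ≈ 1000 and ≈ 1800.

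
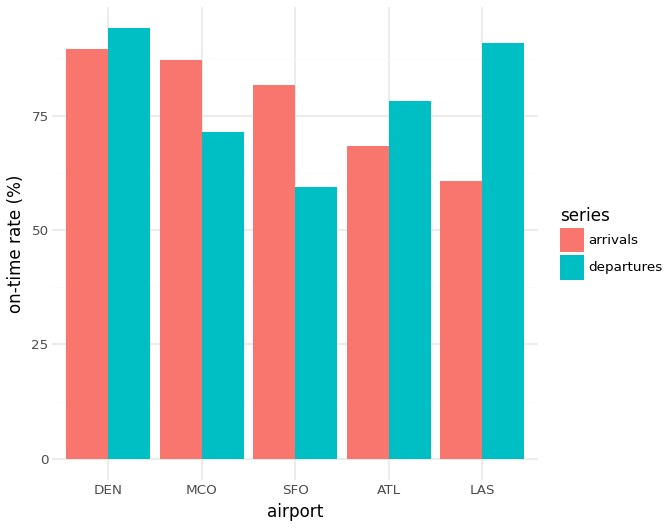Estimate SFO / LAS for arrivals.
≈ 1.33×

SFO ≈ 80, LAS ≈ 60; 80/60 ≈ 1.33.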